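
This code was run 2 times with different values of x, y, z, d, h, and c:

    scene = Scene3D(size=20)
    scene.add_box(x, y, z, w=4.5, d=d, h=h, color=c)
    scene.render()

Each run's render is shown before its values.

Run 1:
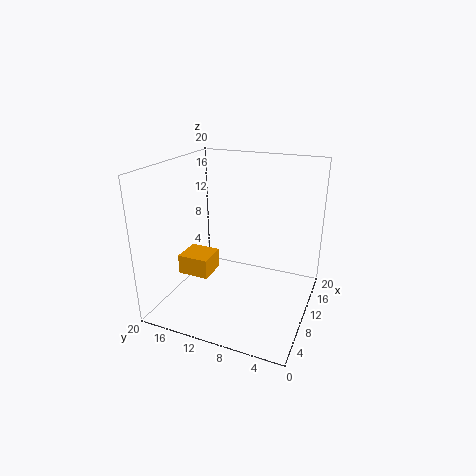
x = 9
y = 14.75
z = 2.75
d = 4.75
h = 3
c = 'orange'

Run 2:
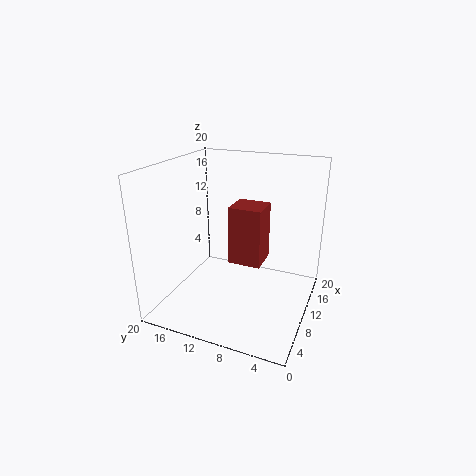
x = 10.5
y = 7
z = 5.5
d = 4.75
h = 8.5
c = 'brown'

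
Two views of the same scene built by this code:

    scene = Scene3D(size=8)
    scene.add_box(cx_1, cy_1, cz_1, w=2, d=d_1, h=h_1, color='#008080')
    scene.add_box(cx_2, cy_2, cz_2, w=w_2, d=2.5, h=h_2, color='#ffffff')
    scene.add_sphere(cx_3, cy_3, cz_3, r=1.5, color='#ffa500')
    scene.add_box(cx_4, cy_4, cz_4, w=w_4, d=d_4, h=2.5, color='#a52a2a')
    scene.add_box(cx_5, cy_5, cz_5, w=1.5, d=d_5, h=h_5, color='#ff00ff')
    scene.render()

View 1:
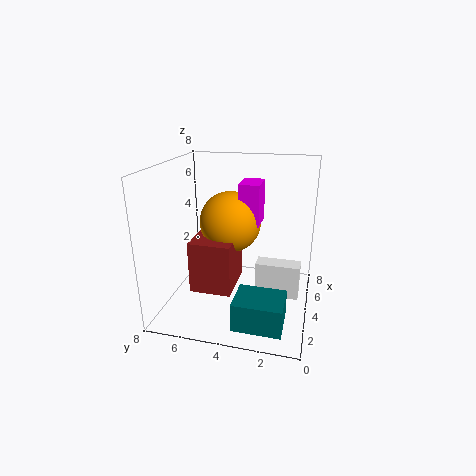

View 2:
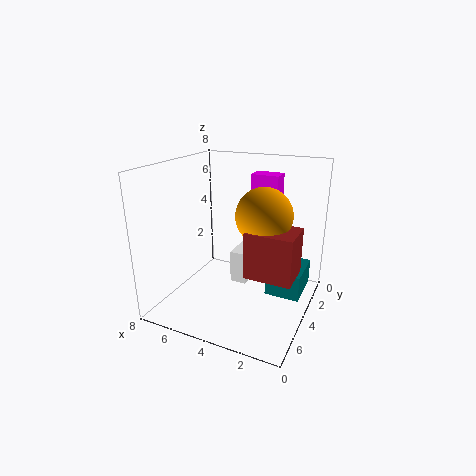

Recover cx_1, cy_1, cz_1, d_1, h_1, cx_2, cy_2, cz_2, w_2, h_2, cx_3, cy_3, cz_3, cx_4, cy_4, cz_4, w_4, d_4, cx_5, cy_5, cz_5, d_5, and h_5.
cx_1 = 0.5; cy_1 = 1; cz_1 = 0.5; d_1 = 2.5; h_1 = 1.5; cx_2 = 4; cy_2 = 0.5; cz_2 = 0.5; w_2 = 1; h_2 = 2; cx_3 = 2.5; cy_3 = 4; cz_3 = 5.5; cx_4 = 0.5; cy_4 = 3.5; cz_4 = 2.5; w_4 = 2.5; d_4 = 2; cx_5 = 2; cy_5 = 2.5; cz_5 = 5.5; d_5 = 1; h_5 = 2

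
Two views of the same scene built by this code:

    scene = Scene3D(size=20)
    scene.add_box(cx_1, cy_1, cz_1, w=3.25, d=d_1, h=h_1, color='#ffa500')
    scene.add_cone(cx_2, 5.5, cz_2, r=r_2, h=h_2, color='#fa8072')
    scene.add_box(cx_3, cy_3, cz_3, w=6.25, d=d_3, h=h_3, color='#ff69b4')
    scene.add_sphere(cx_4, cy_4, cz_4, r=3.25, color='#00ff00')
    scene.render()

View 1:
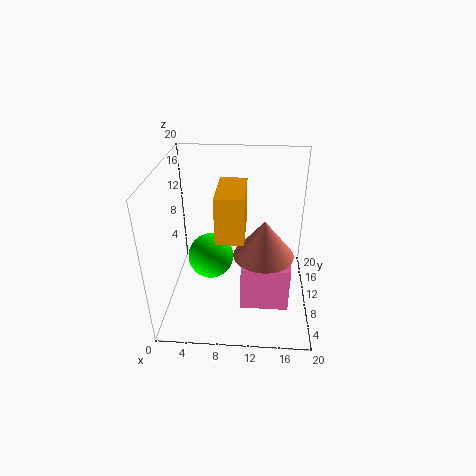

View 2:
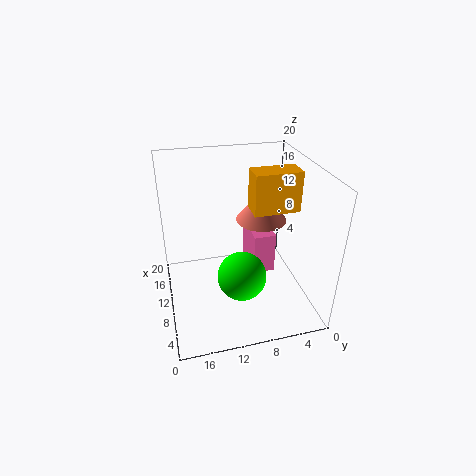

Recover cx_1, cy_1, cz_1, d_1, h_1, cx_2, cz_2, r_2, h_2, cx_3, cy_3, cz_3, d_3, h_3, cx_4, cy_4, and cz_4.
cx_1 = 8
cy_1 = 2
cz_1 = 14
d_1 = 6.25
h_1 = 5.5
cx_2 = 13.5
cz_2 = 10.5
r_2 = 3.75
h_2 = 4.75
cx_3 = 10.75
cy_3 = 4
cz_3 = 2.75
d_3 = 3.25
h_3 = 6.25
cx_4 = 6
cy_4 = 10.5
cz_4 = 6.5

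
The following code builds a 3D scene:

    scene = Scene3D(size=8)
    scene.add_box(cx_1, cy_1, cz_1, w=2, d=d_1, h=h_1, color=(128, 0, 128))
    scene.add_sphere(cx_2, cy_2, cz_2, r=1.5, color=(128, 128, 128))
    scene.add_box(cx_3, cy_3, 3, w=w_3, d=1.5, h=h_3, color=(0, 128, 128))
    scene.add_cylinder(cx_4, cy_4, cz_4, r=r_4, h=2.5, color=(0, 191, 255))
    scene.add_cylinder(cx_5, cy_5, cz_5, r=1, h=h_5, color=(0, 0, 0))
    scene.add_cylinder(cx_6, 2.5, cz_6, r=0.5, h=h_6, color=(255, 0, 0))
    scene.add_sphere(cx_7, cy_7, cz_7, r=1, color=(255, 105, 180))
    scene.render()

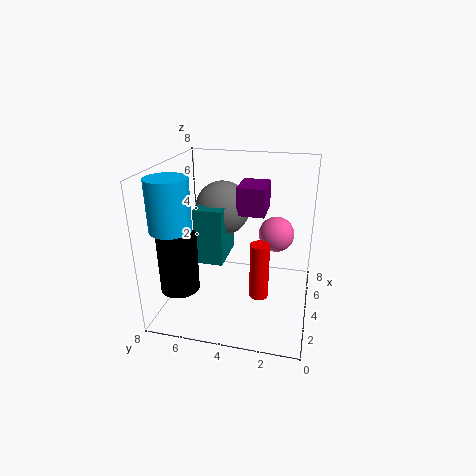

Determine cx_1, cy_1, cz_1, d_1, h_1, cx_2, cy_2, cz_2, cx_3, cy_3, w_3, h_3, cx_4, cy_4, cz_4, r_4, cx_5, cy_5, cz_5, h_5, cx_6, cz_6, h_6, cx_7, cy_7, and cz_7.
cx_1 = 3.5
cy_1 = 2.5
cz_1 = 5.5
d_1 = 1.5
h_1 = 1.5
cx_2 = 4.5
cy_2 = 5
cz_2 = 5.5
cx_3 = 2.5
cy_3 = 4.5
w_3 = 2.5
h_3 = 3
cx_4 = 1
cy_4 = 6.5
cz_4 = 5.5
r_4 = 1
cx_5 = 1.5
cy_5 = 6.5
cz_5 = 2
h_5 = 3
cx_6 = 2.5
cz_6 = 1.5
h_6 = 3
cx_7 = 5
cy_7 = 2
cz_7 = 4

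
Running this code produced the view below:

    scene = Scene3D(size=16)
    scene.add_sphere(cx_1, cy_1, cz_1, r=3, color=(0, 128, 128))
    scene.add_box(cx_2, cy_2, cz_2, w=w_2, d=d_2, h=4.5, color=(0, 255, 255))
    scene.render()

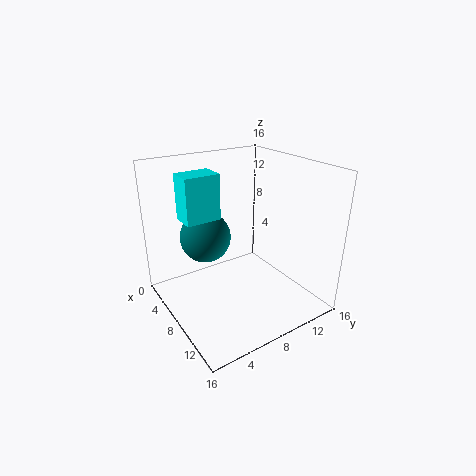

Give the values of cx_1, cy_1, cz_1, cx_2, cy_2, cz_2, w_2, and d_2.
cx_1 = 4; cy_1 = 6; cz_1 = 7; cx_2 = 7; cy_2 = 1.5; cz_2 = 11.5; w_2 = 2.5; d_2 = 3.5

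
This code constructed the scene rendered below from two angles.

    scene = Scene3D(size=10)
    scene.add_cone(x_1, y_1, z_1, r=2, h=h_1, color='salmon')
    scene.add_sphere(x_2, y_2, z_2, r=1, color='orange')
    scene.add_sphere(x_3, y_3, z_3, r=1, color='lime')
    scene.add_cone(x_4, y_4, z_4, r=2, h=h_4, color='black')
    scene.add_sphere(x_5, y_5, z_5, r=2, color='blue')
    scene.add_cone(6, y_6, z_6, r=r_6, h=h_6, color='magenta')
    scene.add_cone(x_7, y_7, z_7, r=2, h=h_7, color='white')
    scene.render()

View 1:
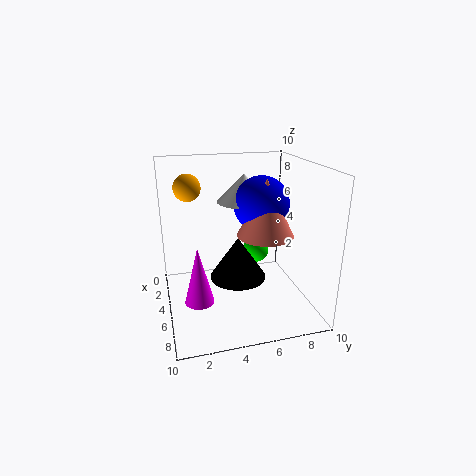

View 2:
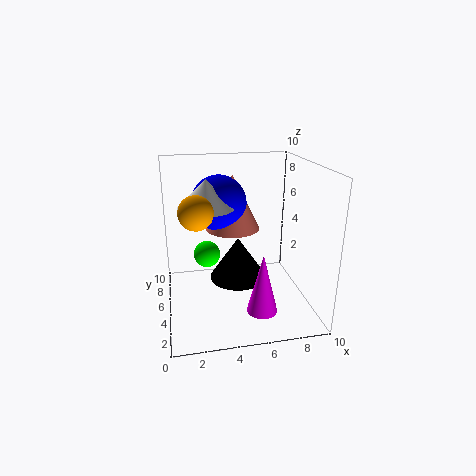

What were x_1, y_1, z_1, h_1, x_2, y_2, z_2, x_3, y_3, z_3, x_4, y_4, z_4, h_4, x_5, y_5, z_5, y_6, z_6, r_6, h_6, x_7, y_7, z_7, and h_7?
x_1 = 5, y_1 = 7, z_1 = 5, h_1 = 4, x_2 = 2, y_2 = 2, z_2 = 8, x_3 = 3, y_3 = 7, z_3 = 3, x_4 = 5, y_4 = 5, z_4 = 2, h_4 = 3, x_5 = 4, y_5 = 7, z_5 = 7, y_6 = 2, z_6 = 1, r_6 = 1, h_6 = 4, x_7 = 3, y_7 = 6, z_7 = 7, h_7 = 2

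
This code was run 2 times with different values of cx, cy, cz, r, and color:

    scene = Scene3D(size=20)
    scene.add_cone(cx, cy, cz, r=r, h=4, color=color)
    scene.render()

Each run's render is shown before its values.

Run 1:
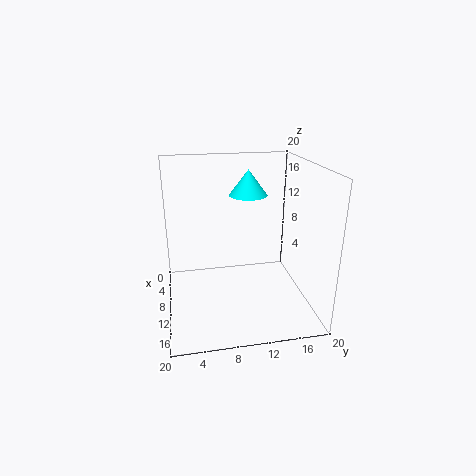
cx = 3
cy = 13
cz = 14
r = 3
color = 'cyan'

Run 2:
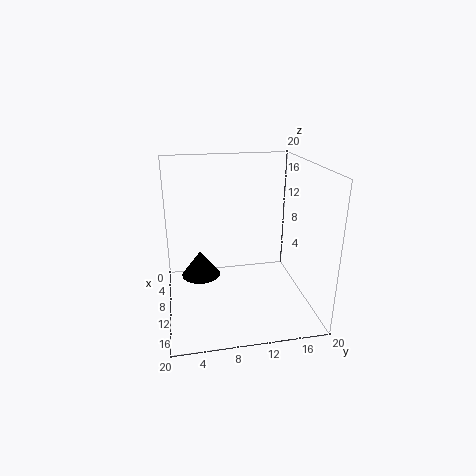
cx = 5
cy = 5
cz = 2
r = 3
color = 'black'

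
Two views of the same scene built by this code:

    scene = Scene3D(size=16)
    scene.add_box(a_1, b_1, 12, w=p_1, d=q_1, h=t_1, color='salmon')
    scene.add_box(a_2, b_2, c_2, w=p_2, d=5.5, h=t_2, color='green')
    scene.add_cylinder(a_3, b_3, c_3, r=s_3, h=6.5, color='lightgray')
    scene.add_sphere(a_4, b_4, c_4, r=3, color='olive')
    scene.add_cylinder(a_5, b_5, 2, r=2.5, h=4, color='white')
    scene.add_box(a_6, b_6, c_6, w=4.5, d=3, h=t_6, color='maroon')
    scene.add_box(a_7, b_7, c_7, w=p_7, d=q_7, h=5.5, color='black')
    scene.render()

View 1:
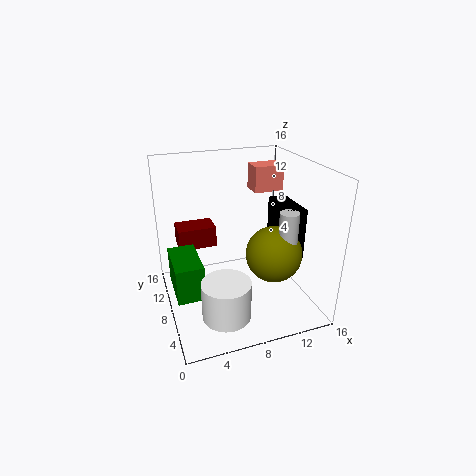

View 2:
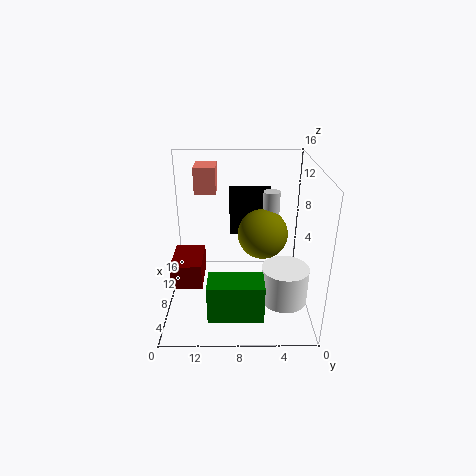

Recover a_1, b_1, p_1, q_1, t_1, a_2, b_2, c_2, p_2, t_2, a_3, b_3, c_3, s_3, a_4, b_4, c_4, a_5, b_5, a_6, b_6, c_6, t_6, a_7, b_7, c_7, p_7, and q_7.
a_1 = 11
b_1 = 10.5
p_1 = 3.5
q_1 = 2.5
t_1 = 3
a_2 = 0.5
b_2 = 5.5
c_2 = 2.5
p_2 = 3
t_2 = 4
a_3 = 12
b_3 = 4
c_3 = 5.5
s_3 = 1
a_4 = 11
b_4 = 5
c_4 = 7
a_5 = 5
b_5 = 3
a_6 = 2
b_6 = 11.5
c_6 = 5.5
t_6 = 2.5
a_7 = 12
b_7 = 4
c_7 = 6.5
p_7 = 2
q_7 = 5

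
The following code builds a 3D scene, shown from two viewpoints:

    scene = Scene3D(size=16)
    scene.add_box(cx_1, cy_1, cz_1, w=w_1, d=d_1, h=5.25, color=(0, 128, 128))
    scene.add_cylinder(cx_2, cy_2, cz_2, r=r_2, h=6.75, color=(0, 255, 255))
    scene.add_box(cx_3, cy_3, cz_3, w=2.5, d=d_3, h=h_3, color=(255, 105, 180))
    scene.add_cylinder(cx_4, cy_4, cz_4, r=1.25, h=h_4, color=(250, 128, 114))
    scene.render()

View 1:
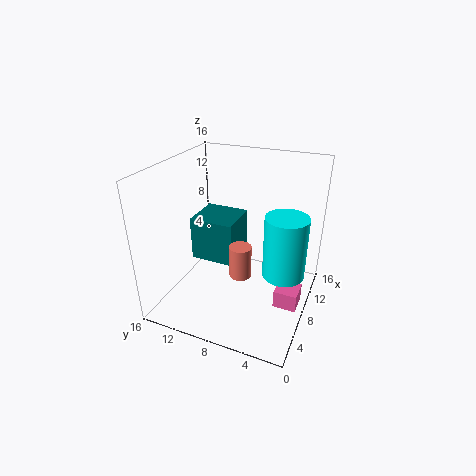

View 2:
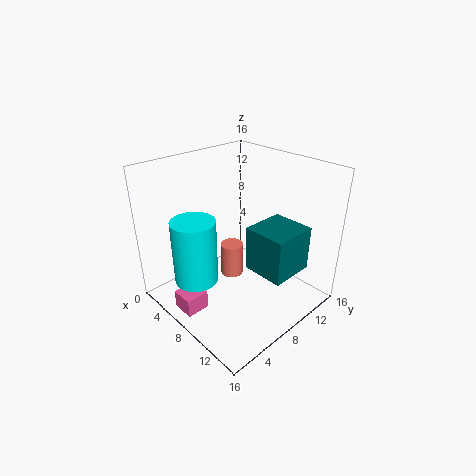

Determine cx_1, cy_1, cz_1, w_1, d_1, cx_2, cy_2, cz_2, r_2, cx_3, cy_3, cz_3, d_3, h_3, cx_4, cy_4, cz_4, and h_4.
cx_1 = 8.25
cy_1 = 9
cz_1 = 3.75
w_1 = 5
d_1 = 5.25
cx_2 = 7.5
cy_2 = 2.5
cz_2 = 5
r_2 = 2.25
cx_3 = 6
cy_3 = 0.5
cz_3 = 1.5
d_3 = 2.5
h_3 = 2
cx_4 = 7.5
cy_4 = 7.5
cz_4 = 3.5
h_4 = 3.75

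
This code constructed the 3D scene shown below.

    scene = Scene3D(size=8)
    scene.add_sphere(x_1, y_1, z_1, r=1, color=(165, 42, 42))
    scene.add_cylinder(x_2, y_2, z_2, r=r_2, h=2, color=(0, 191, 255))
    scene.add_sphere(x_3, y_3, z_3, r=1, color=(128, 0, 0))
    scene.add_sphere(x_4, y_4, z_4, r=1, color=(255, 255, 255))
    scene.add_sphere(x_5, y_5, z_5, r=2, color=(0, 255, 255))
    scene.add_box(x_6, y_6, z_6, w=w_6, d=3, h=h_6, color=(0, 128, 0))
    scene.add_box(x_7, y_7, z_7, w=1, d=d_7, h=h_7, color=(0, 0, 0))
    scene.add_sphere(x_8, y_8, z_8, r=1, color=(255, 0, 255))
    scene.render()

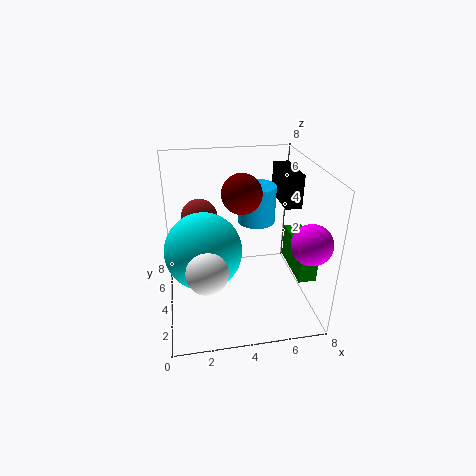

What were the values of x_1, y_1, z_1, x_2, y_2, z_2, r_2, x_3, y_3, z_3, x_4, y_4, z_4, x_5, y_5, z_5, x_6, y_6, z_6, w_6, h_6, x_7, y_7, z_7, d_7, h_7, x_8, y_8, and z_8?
x_1 = 2, y_1 = 5, z_1 = 5, x_2 = 5, y_2 = 4, z_2 = 5, r_2 = 1, x_3 = 4, y_3 = 3, z_3 = 7, x_4 = 2, y_4 = 1, z_4 = 4, x_5 = 2, y_5 = 3, z_5 = 4, x_6 = 7, y_6 = 2, z_6 = 2, w_6 = 1, h_6 = 2, x_7 = 7, y_7 = 5, z_7 = 5, d_7 = 3, h_7 = 2, x_8 = 7, y_8 = 1, z_8 = 5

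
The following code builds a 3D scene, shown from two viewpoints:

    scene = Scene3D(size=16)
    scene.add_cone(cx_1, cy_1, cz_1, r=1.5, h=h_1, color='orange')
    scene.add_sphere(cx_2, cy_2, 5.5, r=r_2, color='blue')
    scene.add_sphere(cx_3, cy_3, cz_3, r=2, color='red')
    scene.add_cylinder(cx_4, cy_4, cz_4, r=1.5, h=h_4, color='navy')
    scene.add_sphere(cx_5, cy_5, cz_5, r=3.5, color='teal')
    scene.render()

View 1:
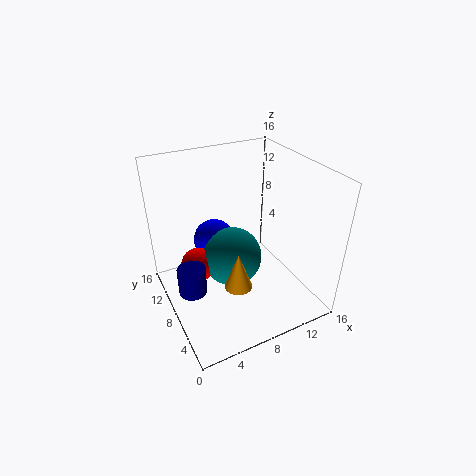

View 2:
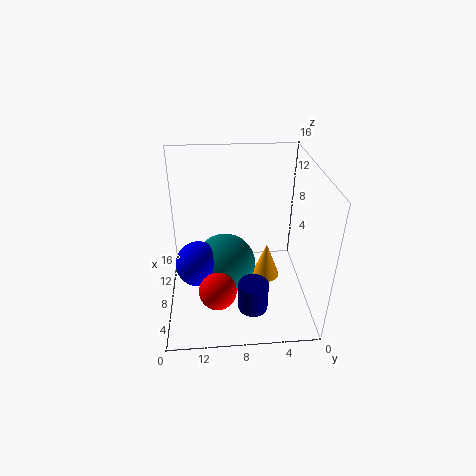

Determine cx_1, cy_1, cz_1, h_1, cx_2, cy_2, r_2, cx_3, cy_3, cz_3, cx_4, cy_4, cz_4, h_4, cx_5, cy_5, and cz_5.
cx_1 = 6.5, cy_1 = 5, cz_1 = 4, h_1 = 4, cx_2 = 7, cy_2 = 12.5, r_2 = 2.5, cx_3 = 4, cy_3 = 10.5, cz_3 = 4, cx_4 = 2, cy_4 = 7, cz_4 = 3.5, h_4 = 3, cx_5 = 8, cy_5 = 9.5, cz_5 = 4.5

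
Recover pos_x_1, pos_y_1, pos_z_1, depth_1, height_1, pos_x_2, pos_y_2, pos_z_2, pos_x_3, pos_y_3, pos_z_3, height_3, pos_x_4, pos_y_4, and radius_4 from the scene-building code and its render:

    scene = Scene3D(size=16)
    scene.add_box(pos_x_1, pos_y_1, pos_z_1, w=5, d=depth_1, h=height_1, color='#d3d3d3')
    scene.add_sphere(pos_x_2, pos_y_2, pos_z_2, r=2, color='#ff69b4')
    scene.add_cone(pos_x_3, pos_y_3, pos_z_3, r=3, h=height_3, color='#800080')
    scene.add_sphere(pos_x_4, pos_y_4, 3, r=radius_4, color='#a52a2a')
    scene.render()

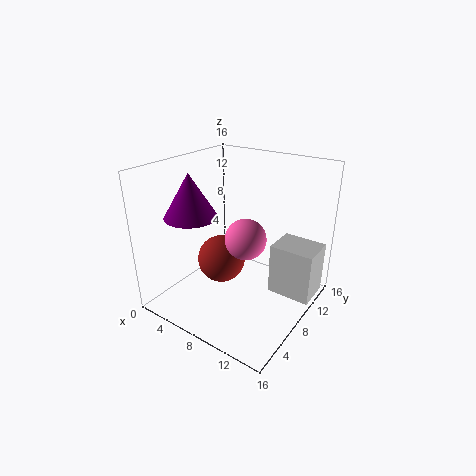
pos_x_1 = 11; pos_y_1 = 10; pos_z_1 = 1; depth_1 = 4; height_1 = 6; pos_x_2 = 11; pos_y_2 = 5; pos_z_2 = 10; pos_x_3 = 3; pos_y_3 = 6; pos_z_3 = 10; height_3 = 5; pos_x_4 = 4; pos_y_4 = 10; radius_4 = 3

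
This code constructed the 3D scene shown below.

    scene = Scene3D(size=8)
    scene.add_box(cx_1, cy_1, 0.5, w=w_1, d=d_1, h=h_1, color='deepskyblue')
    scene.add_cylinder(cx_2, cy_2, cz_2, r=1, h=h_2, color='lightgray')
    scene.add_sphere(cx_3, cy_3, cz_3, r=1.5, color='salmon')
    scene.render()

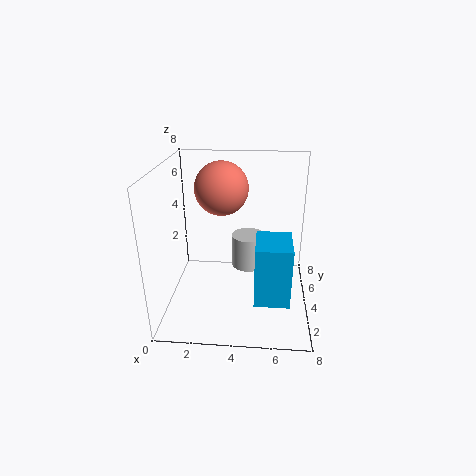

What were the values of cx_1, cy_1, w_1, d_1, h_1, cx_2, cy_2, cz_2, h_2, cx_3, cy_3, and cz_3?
cx_1 = 5, cy_1 = 2.5, w_1 = 2, d_1 = 2.5, h_1 = 3.5, cx_2 = 4.5, cy_2 = 5.5, cz_2 = 1.5, h_2 = 2, cx_3 = 3, cy_3 = 5, cz_3 = 6.5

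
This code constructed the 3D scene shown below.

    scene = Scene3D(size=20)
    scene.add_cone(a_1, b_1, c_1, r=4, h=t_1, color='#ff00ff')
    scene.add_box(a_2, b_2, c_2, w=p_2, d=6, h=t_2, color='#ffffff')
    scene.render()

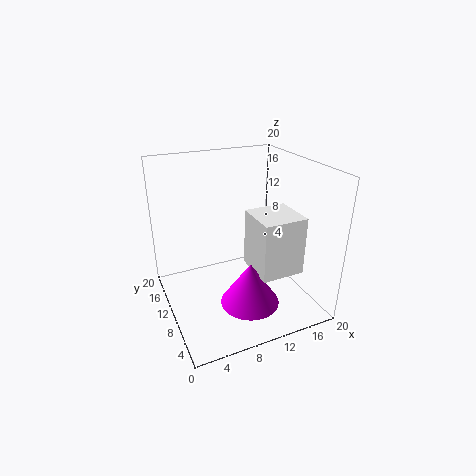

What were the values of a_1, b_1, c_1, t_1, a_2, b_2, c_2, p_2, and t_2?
a_1 = 10
b_1 = 6
c_1 = 2
t_1 = 6
a_2 = 11
b_2 = 4
c_2 = 6
p_2 = 6
t_2 = 8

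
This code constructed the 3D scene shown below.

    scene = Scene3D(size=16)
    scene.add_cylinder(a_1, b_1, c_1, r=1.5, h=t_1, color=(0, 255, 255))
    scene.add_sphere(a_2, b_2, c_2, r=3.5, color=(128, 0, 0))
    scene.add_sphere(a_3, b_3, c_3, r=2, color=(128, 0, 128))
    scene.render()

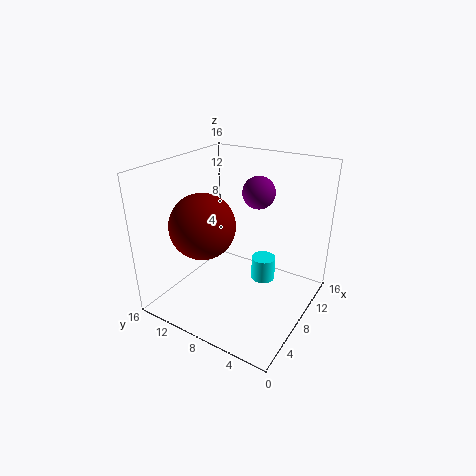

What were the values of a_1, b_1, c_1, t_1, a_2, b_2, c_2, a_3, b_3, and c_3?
a_1 = 12.5
b_1 = 7
c_1 = 0.5
t_1 = 3
a_2 = 5
b_2 = 10.5
c_2 = 10
a_3 = 13.5
b_3 = 8.5
c_3 = 11.5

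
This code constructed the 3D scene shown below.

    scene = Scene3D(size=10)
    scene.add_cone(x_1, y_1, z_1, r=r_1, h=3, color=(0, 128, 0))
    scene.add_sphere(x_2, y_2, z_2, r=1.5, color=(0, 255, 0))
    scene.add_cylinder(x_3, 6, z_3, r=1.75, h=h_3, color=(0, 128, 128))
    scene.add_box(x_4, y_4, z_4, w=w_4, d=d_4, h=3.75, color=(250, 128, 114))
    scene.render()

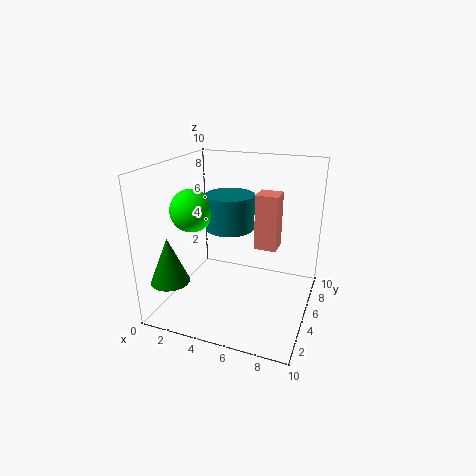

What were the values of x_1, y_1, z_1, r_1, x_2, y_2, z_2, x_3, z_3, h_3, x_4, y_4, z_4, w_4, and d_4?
x_1 = 1.75, y_1 = 1.25, z_1 = 3, r_1 = 1.25, x_2 = 1.75, y_2 = 4.5, z_2 = 6.75, x_3 = 4, z_3 = 5.25, h_3 = 2.5, x_4 = 6.25, y_4 = 4.75, z_4 = 4.5, w_4 = 1.5, d_4 = 1.5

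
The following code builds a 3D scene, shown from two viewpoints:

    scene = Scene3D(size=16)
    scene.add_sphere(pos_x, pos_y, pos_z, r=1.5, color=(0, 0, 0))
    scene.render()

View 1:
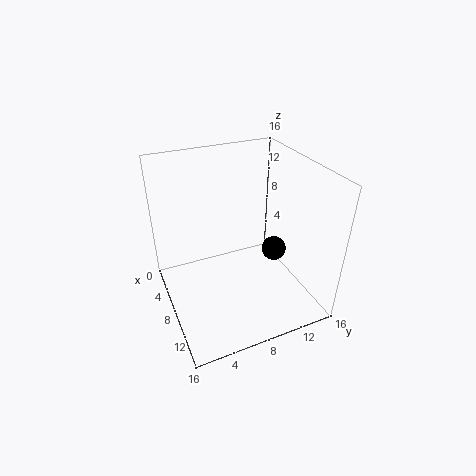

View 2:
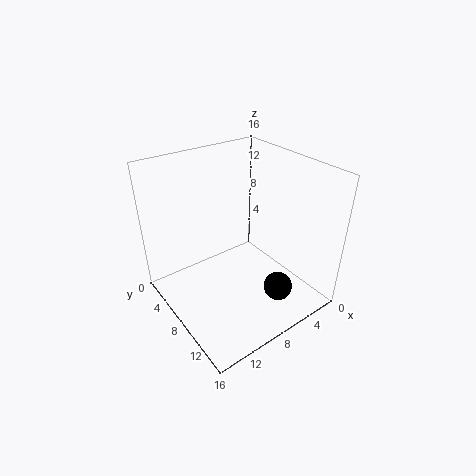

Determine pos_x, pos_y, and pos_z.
pos_x = 6.75
pos_y = 13.5
pos_z = 4.25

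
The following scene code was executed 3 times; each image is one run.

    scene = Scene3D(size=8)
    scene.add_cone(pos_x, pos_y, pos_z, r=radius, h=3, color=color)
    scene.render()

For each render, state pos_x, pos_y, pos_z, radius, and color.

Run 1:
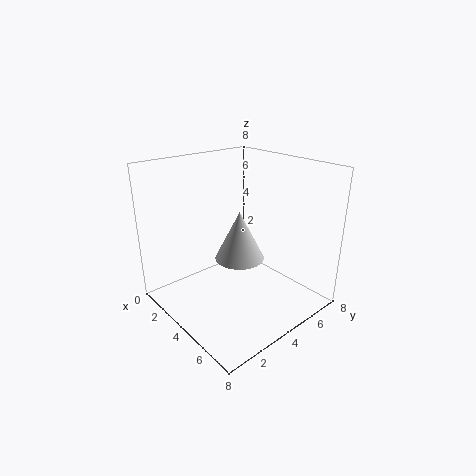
pos_x = 3; pos_y = 5; pos_z = 2; radius = 1.5; color = 'lightgray'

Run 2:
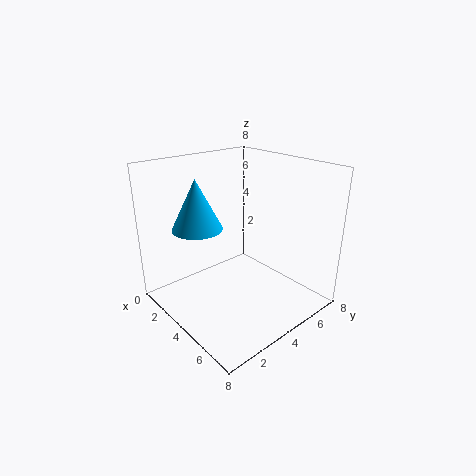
pos_x = 1.5; pos_y = 3; pos_z = 4; radius = 1.5; color = 'deepskyblue'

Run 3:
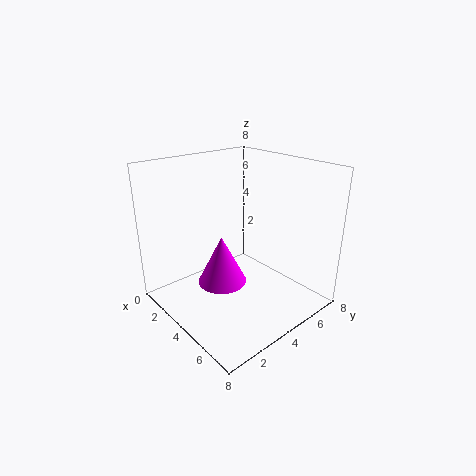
pos_x = 2.5; pos_y = 4; pos_z = 0.5; radius = 1.5; color = 'magenta'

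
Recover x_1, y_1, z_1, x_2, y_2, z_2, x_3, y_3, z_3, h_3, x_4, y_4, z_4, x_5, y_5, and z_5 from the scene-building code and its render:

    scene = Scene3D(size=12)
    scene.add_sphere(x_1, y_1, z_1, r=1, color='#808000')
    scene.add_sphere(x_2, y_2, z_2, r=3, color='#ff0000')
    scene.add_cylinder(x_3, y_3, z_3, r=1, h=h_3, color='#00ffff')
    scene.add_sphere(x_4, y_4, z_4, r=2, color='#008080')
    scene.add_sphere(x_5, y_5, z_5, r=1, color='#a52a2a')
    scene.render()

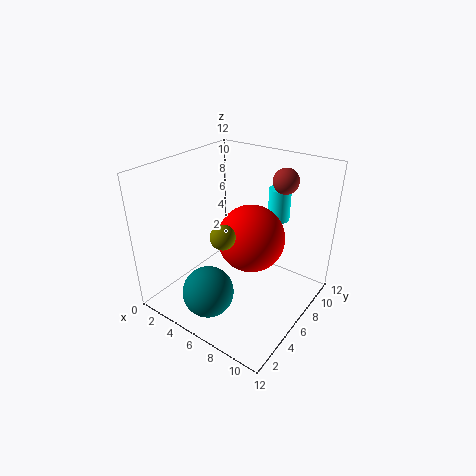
x_1 = 6; y_1 = 4; z_1 = 7; x_2 = 6; y_2 = 8; z_2 = 5; x_3 = 7; y_3 = 11; z_3 = 6; h_3 = 3; x_4 = 6; y_4 = 2; z_4 = 3; x_5 = 9; y_5 = 8; z_5 = 11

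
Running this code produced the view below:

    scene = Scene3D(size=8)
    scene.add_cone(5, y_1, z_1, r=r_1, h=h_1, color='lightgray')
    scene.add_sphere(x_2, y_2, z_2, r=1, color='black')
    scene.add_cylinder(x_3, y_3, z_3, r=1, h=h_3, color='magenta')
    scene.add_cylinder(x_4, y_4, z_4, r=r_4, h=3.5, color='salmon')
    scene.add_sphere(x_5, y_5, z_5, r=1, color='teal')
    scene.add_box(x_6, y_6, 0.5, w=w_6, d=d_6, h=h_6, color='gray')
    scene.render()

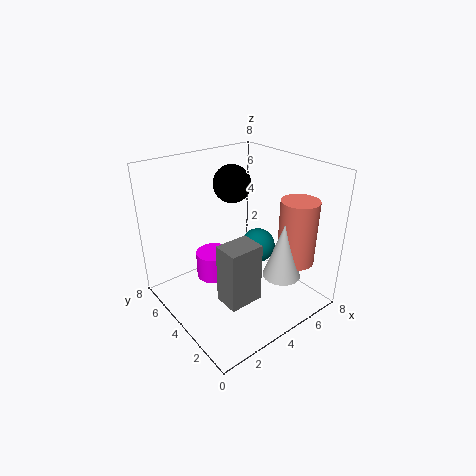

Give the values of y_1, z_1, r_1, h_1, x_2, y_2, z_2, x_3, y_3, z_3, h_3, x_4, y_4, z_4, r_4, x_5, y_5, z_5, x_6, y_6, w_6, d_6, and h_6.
y_1 = 1.5, z_1 = 2.5, r_1 = 1, h_1 = 3, x_2 = 4, y_2 = 4.5, z_2 = 7, x_3 = 3, y_3 = 5, z_3 = 1.5, h_3 = 1.5, x_4 = 6, y_4 = 1.5, z_4 = 3, r_4 = 1, x_5 = 5.5, y_5 = 4, z_5 = 3, x_6 = 2.5, y_6 = 2.5, w_6 = 2, d_6 = 1.5, h_6 = 3.5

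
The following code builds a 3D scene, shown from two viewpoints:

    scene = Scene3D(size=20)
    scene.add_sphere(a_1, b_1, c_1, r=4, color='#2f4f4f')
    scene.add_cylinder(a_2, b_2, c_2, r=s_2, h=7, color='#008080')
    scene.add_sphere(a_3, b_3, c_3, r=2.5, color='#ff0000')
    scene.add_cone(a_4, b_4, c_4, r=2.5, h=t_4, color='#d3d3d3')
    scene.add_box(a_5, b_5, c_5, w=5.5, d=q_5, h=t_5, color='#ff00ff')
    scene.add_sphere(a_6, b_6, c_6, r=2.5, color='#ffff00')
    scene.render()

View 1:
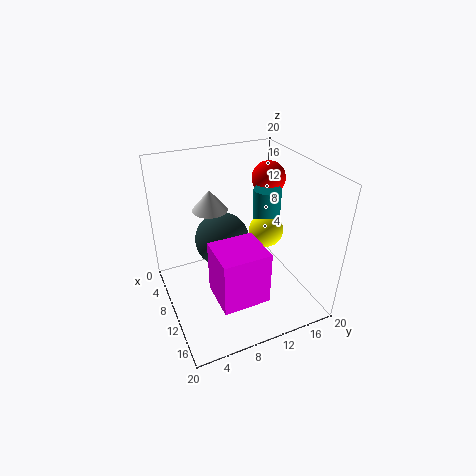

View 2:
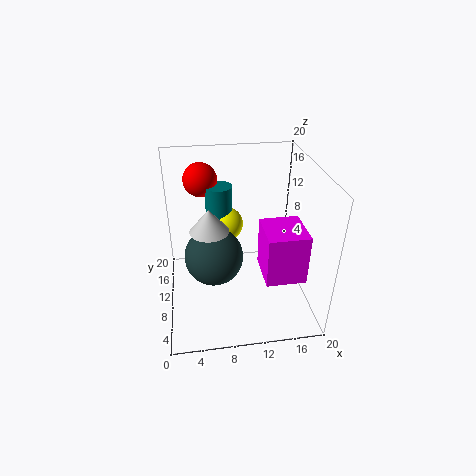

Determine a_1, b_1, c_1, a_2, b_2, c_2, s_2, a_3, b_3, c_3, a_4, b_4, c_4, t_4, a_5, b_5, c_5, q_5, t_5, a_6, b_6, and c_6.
a_1 = 6.5
b_1 = 9
c_1 = 8
a_2 = 8
b_2 = 15.5
c_2 = 8.5
s_2 = 2
a_3 = 5.5
b_3 = 17
c_3 = 16
a_4 = 6
b_4 = 7.5
c_4 = 13
t_4 = 3
a_5 = 13
b_5 = 4.5
c_5 = 5.5
q_5 = 6
t_5 = 7
a_6 = 9
b_6 = 15
c_6 = 9.5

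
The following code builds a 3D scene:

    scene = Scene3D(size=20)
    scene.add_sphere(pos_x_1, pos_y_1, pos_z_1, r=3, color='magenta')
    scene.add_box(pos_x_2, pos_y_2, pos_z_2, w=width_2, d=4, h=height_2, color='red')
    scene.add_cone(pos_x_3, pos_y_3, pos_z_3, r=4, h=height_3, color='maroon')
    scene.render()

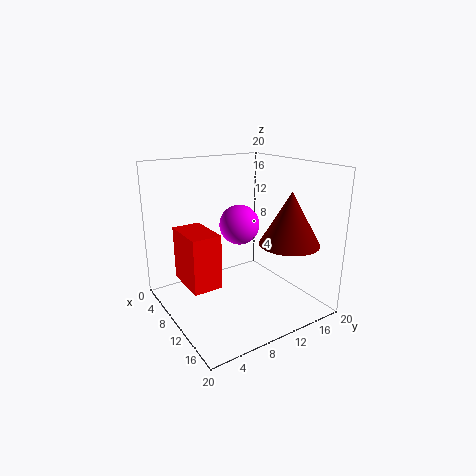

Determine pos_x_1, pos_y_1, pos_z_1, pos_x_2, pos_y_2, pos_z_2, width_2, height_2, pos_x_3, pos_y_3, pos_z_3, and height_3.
pos_x_1 = 6.5, pos_y_1 = 12.5, pos_z_1 = 10.5, pos_x_2 = 5, pos_y_2 = 2.5, pos_z_2 = 4, width_2 = 6.5, height_2 = 7.5, pos_x_3 = 15.5, pos_y_3 = 14.5, pos_z_3 = 10, height_3 = 7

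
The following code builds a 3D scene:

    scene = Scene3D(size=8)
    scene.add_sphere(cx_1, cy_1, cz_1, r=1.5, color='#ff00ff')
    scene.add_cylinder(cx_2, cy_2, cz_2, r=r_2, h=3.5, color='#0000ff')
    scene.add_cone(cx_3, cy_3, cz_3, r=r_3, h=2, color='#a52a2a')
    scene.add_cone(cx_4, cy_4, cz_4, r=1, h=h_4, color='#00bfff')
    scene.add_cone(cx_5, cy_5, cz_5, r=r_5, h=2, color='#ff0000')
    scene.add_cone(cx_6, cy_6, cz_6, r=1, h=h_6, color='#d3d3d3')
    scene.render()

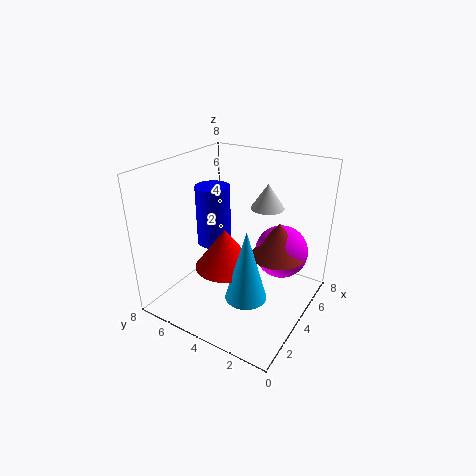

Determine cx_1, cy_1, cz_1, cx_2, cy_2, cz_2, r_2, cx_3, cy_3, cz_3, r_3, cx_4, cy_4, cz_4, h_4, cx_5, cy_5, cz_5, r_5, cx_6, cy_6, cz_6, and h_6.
cx_1 = 5.5; cy_1 = 2; cz_1 = 3; cx_2 = 4.5; cy_2 = 6; cz_2 = 3; r_2 = 1; cx_3 = 5; cy_3 = 2; cz_3 = 3; r_3 = 1.5; cx_4 = 1.5; cy_4 = 2; cz_4 = 2.5; h_4 = 3.5; cx_5 = 2; cy_5 = 3.5; cz_5 = 3.5; r_5 = 1.5; cx_6 = 6.5; cy_6 = 3.5; cz_6 = 5; h_6 = 1.5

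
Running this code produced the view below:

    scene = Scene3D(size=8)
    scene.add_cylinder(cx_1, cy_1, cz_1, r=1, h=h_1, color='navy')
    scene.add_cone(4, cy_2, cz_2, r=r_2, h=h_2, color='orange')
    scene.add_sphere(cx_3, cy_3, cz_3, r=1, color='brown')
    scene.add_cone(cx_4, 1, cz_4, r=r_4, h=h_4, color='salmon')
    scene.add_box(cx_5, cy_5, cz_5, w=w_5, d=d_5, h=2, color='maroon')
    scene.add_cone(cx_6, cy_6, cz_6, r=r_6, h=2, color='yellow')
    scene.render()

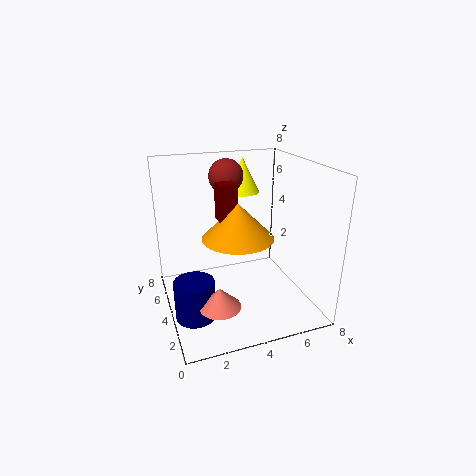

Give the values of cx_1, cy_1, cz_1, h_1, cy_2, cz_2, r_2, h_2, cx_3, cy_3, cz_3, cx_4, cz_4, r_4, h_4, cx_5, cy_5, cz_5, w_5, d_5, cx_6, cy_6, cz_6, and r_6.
cx_1 = 1, cy_1 = 2, cz_1 = 1, h_1 = 2, cy_2 = 4, cz_2 = 4, r_2 = 2, h_2 = 2, cx_3 = 4, cy_3 = 6, cz_3 = 7, cx_4 = 2, cz_4 = 2, r_4 = 1, h_4 = 1, cx_5 = 3, cy_5 = 4, cz_5 = 5, w_5 = 1, d_5 = 1, cx_6 = 5, cy_6 = 6, cz_6 = 6, r_6 = 1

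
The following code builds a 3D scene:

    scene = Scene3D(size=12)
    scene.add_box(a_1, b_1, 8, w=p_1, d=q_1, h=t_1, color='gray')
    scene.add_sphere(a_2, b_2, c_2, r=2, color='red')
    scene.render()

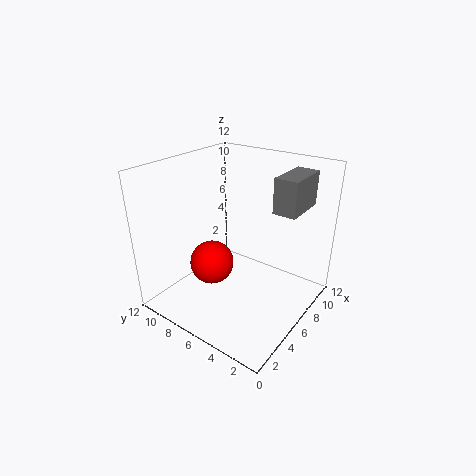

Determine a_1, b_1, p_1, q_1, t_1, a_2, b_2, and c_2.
a_1 = 8, b_1 = 2, p_1 = 4, q_1 = 2, t_1 = 3, a_2 = 6, b_2 = 9, c_2 = 2.5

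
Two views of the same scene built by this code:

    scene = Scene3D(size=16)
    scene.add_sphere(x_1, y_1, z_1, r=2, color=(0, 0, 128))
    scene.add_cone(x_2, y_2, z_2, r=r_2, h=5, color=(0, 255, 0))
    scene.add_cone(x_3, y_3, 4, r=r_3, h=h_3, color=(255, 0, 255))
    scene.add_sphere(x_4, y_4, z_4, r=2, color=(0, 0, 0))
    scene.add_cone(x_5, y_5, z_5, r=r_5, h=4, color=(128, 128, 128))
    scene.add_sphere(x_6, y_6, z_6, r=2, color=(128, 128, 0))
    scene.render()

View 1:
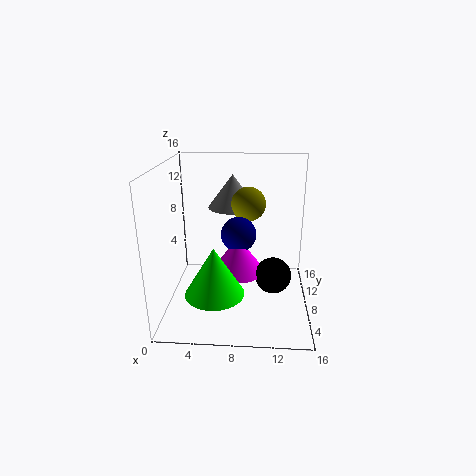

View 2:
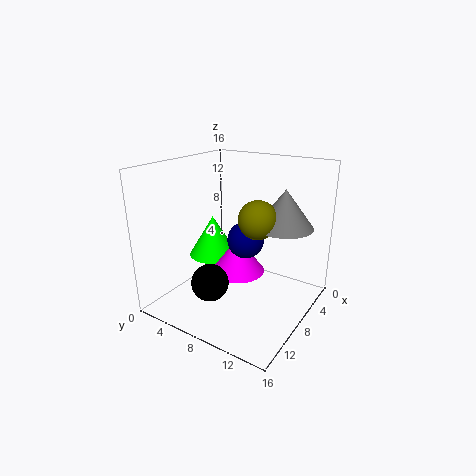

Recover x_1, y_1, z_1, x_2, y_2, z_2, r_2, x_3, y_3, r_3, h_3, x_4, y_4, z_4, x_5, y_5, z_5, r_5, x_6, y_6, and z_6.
x_1 = 8
y_1 = 9
z_1 = 8
x_2 = 6
y_2 = 3
z_2 = 4
r_2 = 3
x_3 = 8
y_3 = 8
r_3 = 3
h_3 = 4
x_4 = 12
y_4 = 7
z_4 = 4
x_5 = 7
y_5 = 13
z_5 = 10
r_5 = 3
x_6 = 9
y_6 = 11
z_6 = 11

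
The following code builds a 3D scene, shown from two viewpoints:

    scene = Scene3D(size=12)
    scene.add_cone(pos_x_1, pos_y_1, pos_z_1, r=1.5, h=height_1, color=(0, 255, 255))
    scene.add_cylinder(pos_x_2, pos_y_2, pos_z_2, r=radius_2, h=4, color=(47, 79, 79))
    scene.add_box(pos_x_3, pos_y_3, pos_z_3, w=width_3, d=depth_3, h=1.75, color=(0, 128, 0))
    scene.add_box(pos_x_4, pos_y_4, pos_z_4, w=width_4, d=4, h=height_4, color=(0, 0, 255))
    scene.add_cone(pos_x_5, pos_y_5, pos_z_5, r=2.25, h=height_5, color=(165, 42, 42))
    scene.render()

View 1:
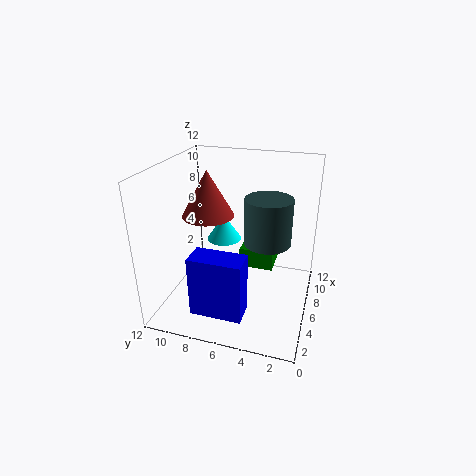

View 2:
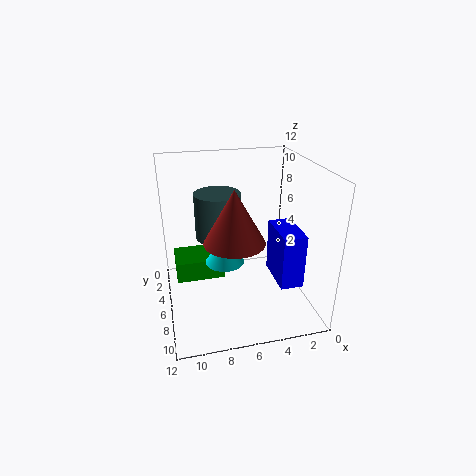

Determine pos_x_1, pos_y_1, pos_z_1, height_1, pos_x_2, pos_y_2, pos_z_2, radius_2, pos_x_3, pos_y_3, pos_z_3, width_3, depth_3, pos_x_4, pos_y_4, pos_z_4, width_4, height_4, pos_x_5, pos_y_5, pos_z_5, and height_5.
pos_x_1 = 7.5; pos_y_1 = 7.75; pos_z_1 = 5; height_1 = 2.25; pos_x_2 = 7.25; pos_y_2 = 3.75; pos_z_2 = 5.25; radius_2 = 2; pos_x_3 = 7.25; pos_y_3 = 3.25; pos_z_3 = 2.5; width_3 = 4; depth_3 = 3; pos_x_4 = 0.75; pos_y_4 = 4.25; pos_z_4 = 1.75; width_4 = 2; height_4 = 4.75; pos_x_5 = 7; pos_y_5 = 9; pos_z_5 = 7.25; height_5 = 4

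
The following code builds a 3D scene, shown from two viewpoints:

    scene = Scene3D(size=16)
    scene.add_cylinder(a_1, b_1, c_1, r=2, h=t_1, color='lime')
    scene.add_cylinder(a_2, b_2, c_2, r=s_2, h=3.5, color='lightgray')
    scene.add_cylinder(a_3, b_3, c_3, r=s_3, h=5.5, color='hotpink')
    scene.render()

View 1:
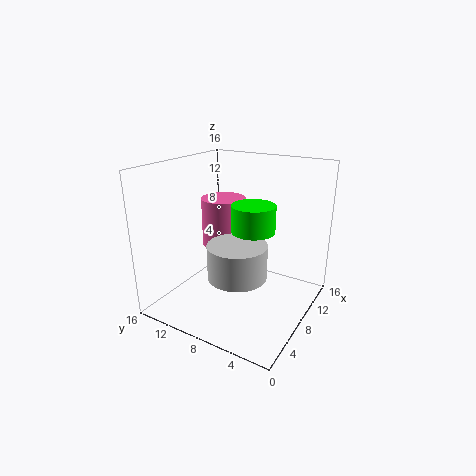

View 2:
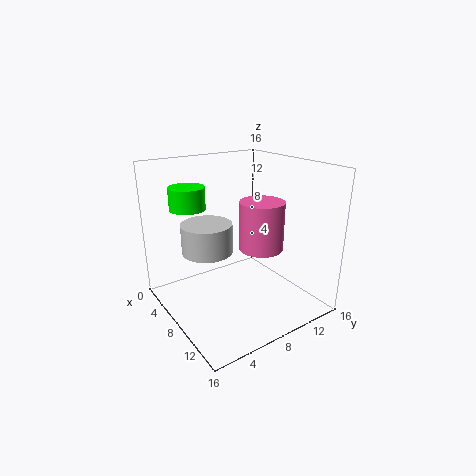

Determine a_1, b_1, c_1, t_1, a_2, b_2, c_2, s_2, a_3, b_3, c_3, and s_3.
a_1 = 4, b_1 = 4, c_1 = 11, t_1 = 2.5, a_2 = 4.5, b_2 = 6, c_2 = 5.5, s_2 = 3, a_3 = 9, b_3 = 10.5, c_3 = 6.5, s_3 = 2.5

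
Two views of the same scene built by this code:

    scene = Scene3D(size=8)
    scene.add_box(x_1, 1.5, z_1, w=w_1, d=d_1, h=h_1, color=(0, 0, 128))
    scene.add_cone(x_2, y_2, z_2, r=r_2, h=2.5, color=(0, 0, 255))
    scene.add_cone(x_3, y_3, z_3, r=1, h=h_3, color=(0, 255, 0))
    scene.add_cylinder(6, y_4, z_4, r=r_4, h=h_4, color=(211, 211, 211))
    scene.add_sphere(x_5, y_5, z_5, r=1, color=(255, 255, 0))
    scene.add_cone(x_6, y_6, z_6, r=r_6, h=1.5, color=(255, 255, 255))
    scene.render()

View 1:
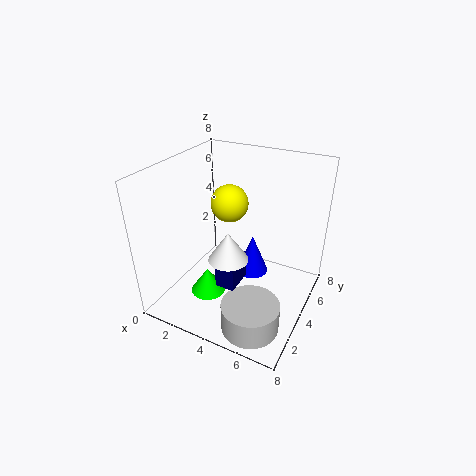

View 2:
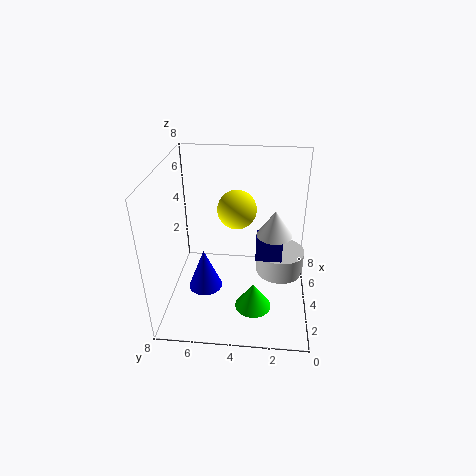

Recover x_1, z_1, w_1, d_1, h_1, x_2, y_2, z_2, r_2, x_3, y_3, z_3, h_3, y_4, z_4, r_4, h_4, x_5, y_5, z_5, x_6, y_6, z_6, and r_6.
x_1 = 4, z_1 = 2.5, w_1 = 1, d_1 = 1.5, h_1 = 1.5, x_2 = 4, y_2 = 6, z_2 = 0.5, r_2 = 1, x_3 = 2.5, y_3 = 3, z_3 = 0.5, h_3 = 1.5, y_4 = 1.5, z_4 = 0.5, r_4 = 1.5, h_4 = 1.5, x_5 = 3.5, y_5 = 4, z_5 = 6, x_6 = 4.5, y_6 = 2, z_6 = 4, r_6 = 1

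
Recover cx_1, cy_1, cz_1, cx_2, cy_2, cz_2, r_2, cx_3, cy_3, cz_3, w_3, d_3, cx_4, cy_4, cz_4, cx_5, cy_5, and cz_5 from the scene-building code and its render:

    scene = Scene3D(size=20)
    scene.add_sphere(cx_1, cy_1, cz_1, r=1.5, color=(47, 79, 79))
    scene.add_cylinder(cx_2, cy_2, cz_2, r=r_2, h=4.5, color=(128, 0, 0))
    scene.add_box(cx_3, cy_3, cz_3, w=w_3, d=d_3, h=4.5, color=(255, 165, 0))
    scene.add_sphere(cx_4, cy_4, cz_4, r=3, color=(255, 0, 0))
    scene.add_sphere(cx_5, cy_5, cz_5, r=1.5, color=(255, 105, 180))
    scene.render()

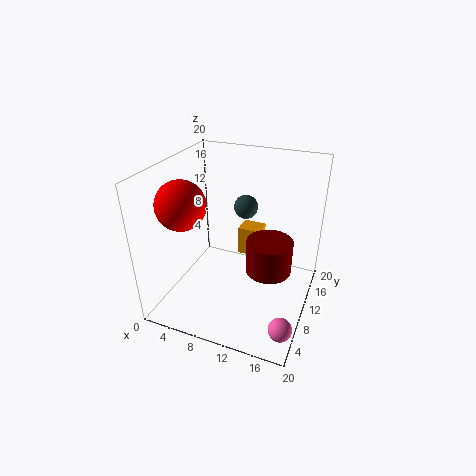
cx_1 = 11.5, cy_1 = 9, cz_1 = 15.5, cx_2 = 15, cy_2 = 8.5, cz_2 = 7, r_2 = 3, cx_3 = 8, cy_3 = 15, cz_3 = 4, w_3 = 3.5, d_3 = 3, cx_4 = 5.5, cy_4 = 3.5, cz_4 = 17, cx_5 = 18.5, cy_5 = 3, cz_5 = 2.5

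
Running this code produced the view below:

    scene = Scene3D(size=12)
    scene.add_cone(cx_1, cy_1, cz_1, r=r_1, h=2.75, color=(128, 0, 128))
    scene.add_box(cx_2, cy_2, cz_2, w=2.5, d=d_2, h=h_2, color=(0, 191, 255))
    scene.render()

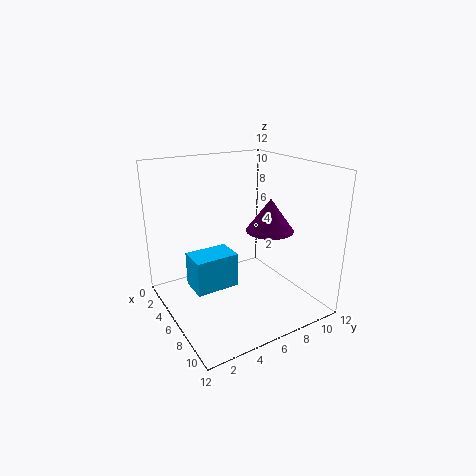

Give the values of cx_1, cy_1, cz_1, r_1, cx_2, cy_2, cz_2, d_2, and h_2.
cx_1 = 7
cy_1 = 8.5
cz_1 = 6.5
r_1 = 2
cx_2 = 3.5
cy_2 = 2.25
cz_2 = 1.5
d_2 = 3.75
h_2 = 3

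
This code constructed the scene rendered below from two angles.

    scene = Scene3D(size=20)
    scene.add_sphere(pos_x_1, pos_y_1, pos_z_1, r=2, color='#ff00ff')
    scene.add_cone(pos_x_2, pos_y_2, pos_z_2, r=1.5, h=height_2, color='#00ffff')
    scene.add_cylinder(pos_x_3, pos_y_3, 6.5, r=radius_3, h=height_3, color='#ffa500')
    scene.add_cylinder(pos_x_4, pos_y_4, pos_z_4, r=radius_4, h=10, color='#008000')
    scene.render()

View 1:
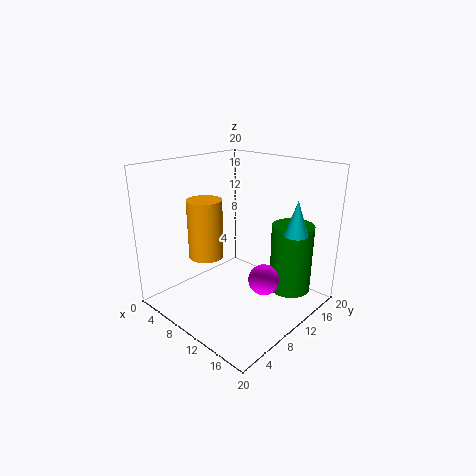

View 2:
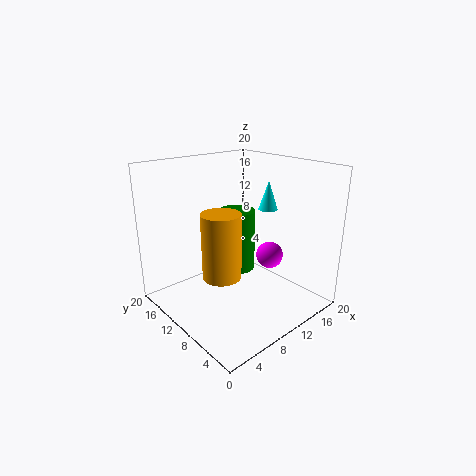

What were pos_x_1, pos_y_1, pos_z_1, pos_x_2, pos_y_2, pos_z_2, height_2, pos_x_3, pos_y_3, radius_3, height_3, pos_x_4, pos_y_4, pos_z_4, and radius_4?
pos_x_1 = 15.5
pos_y_1 = 9
pos_z_1 = 6
pos_x_2 = 18
pos_y_2 = 12
pos_z_2 = 12
height_2 = 4.5
pos_x_3 = 5.5
pos_y_3 = 8
radius_3 = 2.5
height_3 = 8.5
pos_x_4 = 15
pos_y_4 = 16
pos_z_4 = 1.5
radius_4 = 3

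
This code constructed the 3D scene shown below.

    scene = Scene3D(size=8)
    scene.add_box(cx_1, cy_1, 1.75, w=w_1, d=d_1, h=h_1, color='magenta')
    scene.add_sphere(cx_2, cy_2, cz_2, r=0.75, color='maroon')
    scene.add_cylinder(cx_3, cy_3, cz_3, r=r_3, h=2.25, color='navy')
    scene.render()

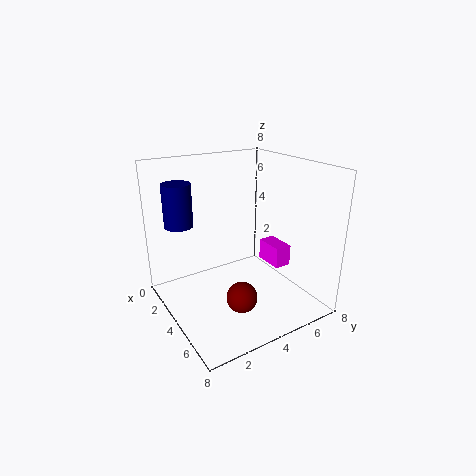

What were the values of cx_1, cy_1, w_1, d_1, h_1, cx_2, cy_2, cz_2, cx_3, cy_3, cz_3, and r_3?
cx_1 = 3; cy_1 = 6.25; w_1 = 1.75; d_1 = 1; h_1 = 1.25; cx_2 = 6.75; cy_2 = 2.5; cz_2 = 2.25; cx_3 = 3; cy_3 = 1; cz_3 = 5; r_3 = 0.75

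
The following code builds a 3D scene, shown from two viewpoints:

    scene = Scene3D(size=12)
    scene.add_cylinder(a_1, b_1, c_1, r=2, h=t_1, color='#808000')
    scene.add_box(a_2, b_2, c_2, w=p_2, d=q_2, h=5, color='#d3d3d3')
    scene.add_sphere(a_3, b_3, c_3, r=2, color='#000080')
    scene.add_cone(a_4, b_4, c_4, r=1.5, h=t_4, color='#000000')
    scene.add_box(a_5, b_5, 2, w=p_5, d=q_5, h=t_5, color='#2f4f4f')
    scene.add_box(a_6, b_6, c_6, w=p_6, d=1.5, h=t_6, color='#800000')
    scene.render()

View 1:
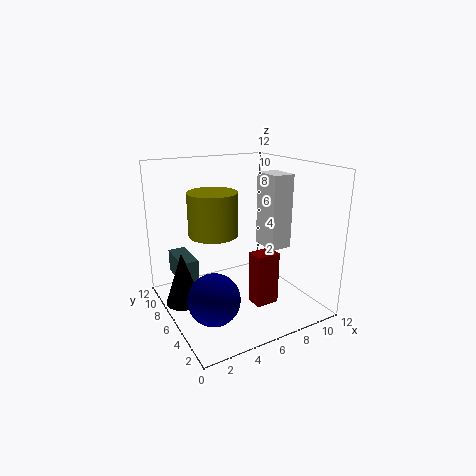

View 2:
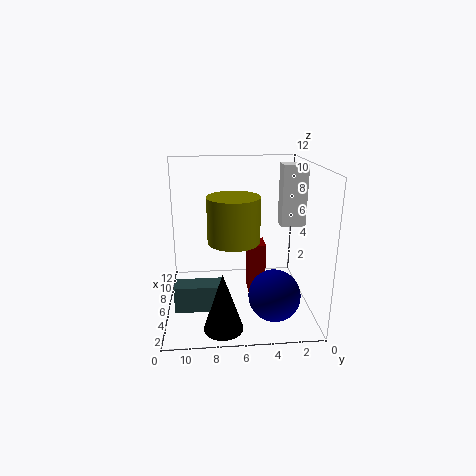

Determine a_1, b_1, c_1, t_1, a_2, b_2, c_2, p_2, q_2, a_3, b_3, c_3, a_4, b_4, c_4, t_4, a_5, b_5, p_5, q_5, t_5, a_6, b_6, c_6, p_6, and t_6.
a_1 = 4, b_1 = 6.5, c_1 = 6.5, t_1 = 3.5, a_2 = 5.5, b_2 = 0.5, c_2 = 7, p_2 = 1.5, q_2 = 2, a_3 = 2.5, b_3 = 3.5, c_3 = 2.5, a_4 = 1.5, b_4 = 7.5, c_4 = 0.5, t_4 = 4.5, a_5 = 1.5, b_5 = 7.5, p_5 = 1.5, q_5 = 3.5, t_5 = 2, a_6 = 6.5, b_6 = 3.5, c_6 = 0.5, p_6 = 2, t_6 = 4.5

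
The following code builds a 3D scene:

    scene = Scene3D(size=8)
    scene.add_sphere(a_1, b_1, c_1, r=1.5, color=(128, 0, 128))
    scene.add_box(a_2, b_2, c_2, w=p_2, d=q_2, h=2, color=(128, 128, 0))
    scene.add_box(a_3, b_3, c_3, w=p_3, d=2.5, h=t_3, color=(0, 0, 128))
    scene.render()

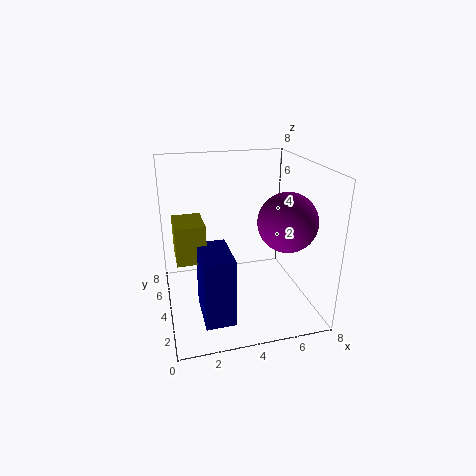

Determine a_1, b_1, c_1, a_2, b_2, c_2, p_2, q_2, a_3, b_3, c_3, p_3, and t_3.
a_1 = 6
b_1 = 2
c_1 = 5.5
a_2 = 0.5
b_2 = 2.5
c_2 = 3.5
p_2 = 1.5
q_2 = 2
a_3 = 1.5
b_3 = 0.5
c_3 = 1
p_3 = 1.5
t_3 = 3.5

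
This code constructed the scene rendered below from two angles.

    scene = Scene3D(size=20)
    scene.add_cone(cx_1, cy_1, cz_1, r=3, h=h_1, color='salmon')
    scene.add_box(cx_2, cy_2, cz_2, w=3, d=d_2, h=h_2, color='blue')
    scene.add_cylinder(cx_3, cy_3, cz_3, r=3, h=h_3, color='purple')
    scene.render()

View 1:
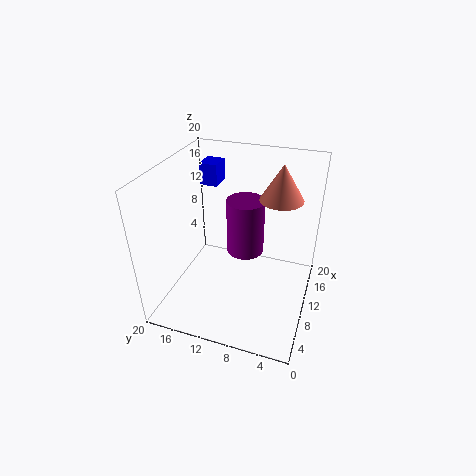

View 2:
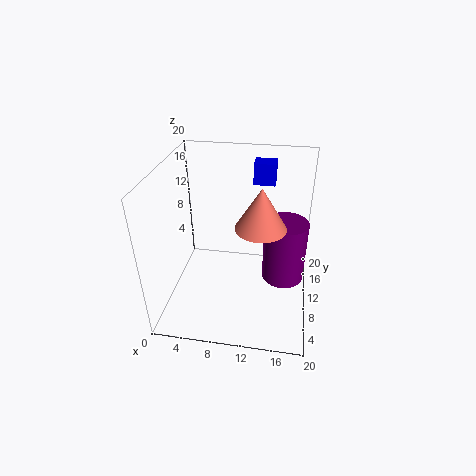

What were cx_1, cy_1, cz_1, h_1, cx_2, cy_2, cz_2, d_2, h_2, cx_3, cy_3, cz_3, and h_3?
cx_1 = 13.5, cy_1 = 5, cz_1 = 15, h_1 = 5, cx_2 = 11.5, cy_2 = 13.5, cz_2 = 16.5, d_2 = 2.5, h_2 = 3, cx_3 = 16.5, cy_3 = 11, cz_3 = 3.5, h_3 = 9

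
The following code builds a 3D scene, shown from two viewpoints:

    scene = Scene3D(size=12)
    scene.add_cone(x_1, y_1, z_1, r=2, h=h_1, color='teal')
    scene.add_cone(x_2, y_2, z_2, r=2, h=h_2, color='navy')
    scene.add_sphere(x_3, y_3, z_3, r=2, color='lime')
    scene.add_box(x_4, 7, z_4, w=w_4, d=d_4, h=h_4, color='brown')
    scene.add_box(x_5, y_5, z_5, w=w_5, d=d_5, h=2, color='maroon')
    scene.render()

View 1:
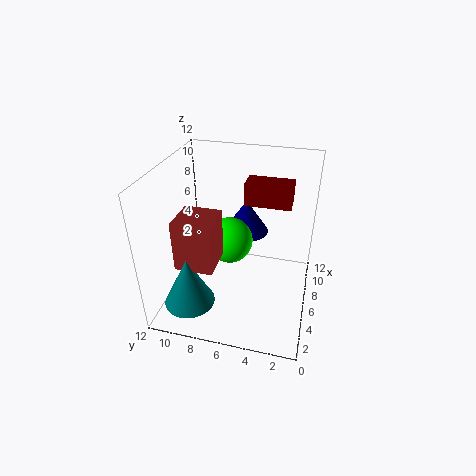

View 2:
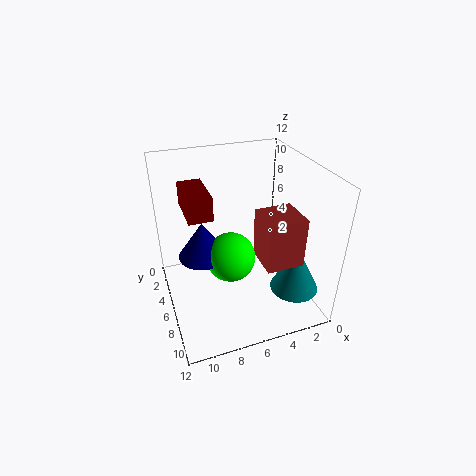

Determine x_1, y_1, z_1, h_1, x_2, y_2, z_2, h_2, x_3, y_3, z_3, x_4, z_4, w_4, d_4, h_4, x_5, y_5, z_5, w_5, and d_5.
x_1 = 2
y_1 = 9
z_1 = 2
h_1 = 4
x_2 = 9
y_2 = 6
z_2 = 5
h_2 = 3
x_3 = 7
y_3 = 7
z_3 = 5
x_4 = 2
z_4 = 5
w_4 = 3
d_4 = 3
h_4 = 4
x_5 = 8
y_5 = 2
z_5 = 8
w_5 = 2
d_5 = 4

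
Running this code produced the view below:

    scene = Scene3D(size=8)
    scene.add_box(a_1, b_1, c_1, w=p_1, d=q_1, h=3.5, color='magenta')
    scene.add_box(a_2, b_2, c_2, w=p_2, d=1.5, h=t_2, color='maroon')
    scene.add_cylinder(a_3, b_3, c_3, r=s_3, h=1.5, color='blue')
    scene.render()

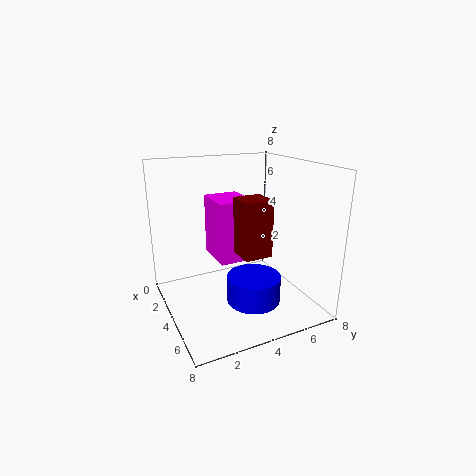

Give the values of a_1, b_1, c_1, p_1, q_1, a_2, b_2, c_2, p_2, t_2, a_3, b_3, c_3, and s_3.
a_1 = 1.5
b_1 = 3
c_1 = 2.5
p_1 = 2.5
q_1 = 2
a_2 = 4.5
b_2 = 3.5
c_2 = 3.5
p_2 = 1.5
t_2 = 3
a_3 = 5
b_3 = 4.5
c_3 = 0.5
s_3 = 1.5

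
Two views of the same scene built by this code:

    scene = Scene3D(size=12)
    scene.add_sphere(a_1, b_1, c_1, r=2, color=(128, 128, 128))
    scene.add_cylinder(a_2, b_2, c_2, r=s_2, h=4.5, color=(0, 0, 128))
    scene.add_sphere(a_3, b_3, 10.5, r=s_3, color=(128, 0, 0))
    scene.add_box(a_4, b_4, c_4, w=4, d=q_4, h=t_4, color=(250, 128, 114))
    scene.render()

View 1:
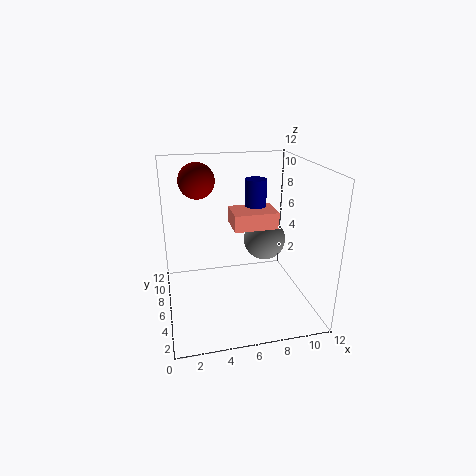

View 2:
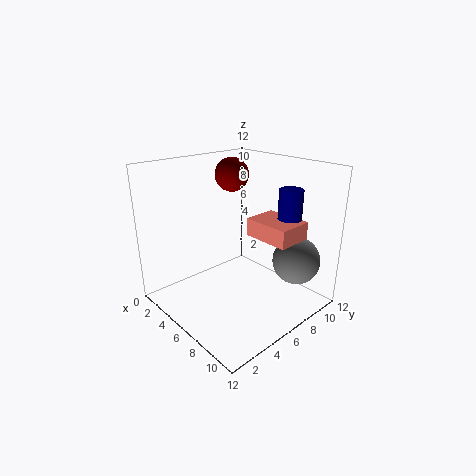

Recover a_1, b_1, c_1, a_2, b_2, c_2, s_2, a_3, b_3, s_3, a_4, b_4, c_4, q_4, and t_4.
a_1 = 9.5, b_1 = 9.5, c_1 = 4, a_2 = 8.5, b_2 = 9.5, c_2 = 5.5, s_2 = 1, a_3 = 3, b_3 = 8, s_3 = 1.5, a_4 = 6, b_4 = 7, c_4 = 6, q_4 = 3, t_4 = 1.5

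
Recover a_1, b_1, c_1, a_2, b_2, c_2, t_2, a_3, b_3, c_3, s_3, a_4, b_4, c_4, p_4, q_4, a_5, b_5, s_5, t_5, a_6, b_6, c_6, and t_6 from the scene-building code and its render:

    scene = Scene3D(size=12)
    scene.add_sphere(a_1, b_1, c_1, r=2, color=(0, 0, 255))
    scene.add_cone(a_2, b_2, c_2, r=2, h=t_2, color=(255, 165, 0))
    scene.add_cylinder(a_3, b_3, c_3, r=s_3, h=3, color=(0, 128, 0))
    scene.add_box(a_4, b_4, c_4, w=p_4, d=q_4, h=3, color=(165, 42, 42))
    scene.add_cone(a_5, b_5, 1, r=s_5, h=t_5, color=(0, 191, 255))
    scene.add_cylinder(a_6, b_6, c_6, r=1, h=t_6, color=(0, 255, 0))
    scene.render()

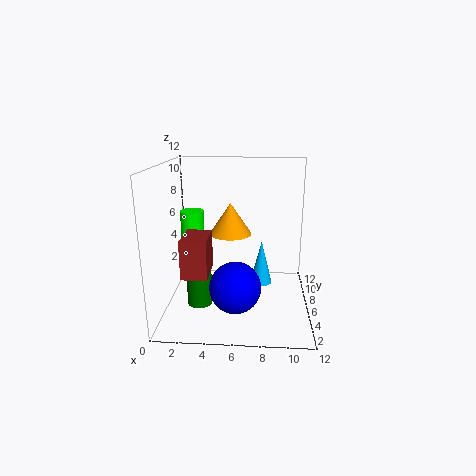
a_1 = 6; b_1 = 3; c_1 = 3; a_2 = 5; b_2 = 10; c_2 = 5; t_2 = 3; a_3 = 3; b_3 = 4; c_3 = 1; s_3 = 1; a_4 = 2; b_4 = 2; c_4 = 4; p_4 = 2; q_4 = 3; a_5 = 8; b_5 = 8; s_5 = 1; t_5 = 4; a_6 = 2; b_6 = 7; c_6 = 3; t_6 = 5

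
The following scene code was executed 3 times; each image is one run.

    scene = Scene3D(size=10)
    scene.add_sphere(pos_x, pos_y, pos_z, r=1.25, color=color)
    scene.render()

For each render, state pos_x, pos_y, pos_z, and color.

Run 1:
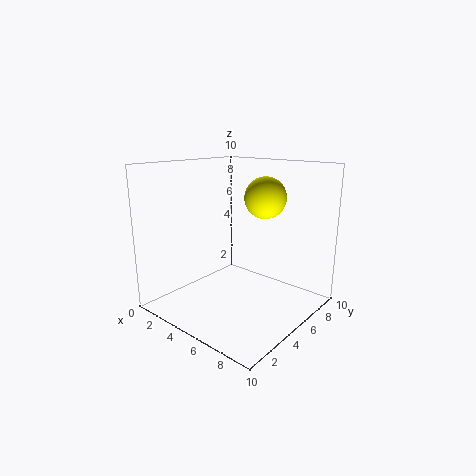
pos_x = 7.75, pos_y = 4.25, pos_z = 8.25, color = 'yellow'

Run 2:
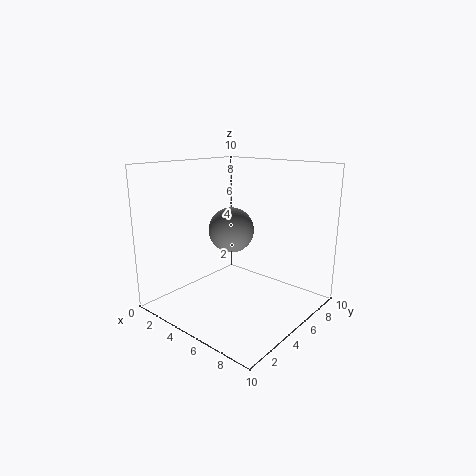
pos_x = 7.25, pos_y = 1.75, pos_z = 6.75, color = 'gray'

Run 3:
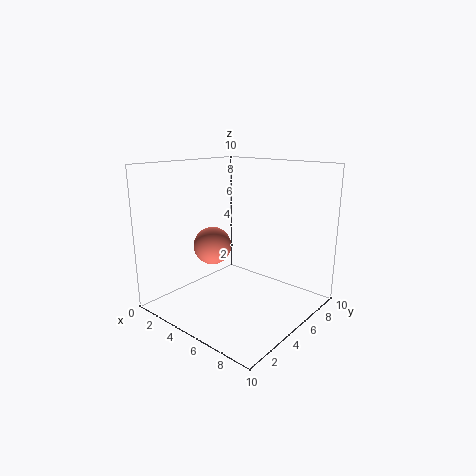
pos_x = 4.25, pos_y = 3.25, pos_z = 4.75, color = 'salmon'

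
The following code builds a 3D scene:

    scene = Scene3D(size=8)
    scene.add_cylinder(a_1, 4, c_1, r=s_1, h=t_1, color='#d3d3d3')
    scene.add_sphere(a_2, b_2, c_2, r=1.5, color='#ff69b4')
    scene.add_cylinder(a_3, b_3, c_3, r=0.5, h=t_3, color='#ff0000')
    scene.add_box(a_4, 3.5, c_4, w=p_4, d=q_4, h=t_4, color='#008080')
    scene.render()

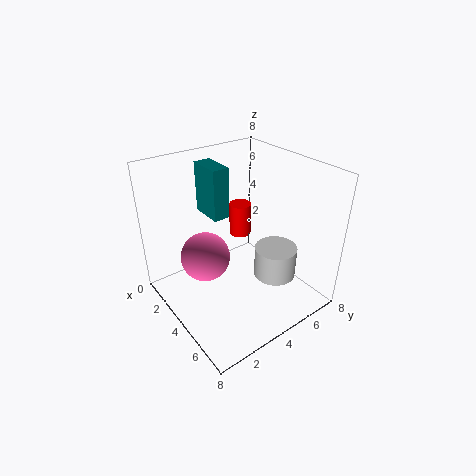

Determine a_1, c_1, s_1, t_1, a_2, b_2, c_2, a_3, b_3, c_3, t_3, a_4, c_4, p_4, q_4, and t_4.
a_1 = 7; c_1 = 3.5; s_1 = 1; t_1 = 1.5; a_2 = 2; b_2 = 3; c_2 = 2; a_3 = 5.5; b_3 = 3; c_3 = 5.5; t_3 = 1.5; a_4 = 0.5; c_4 = 4.5; p_4 = 2; q_4 = 1; t_4 = 3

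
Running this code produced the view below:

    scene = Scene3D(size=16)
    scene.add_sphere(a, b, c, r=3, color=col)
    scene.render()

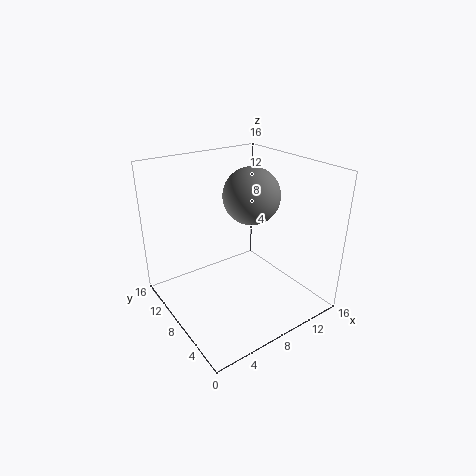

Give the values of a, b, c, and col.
a = 9, b = 7, c = 13, col = 'gray'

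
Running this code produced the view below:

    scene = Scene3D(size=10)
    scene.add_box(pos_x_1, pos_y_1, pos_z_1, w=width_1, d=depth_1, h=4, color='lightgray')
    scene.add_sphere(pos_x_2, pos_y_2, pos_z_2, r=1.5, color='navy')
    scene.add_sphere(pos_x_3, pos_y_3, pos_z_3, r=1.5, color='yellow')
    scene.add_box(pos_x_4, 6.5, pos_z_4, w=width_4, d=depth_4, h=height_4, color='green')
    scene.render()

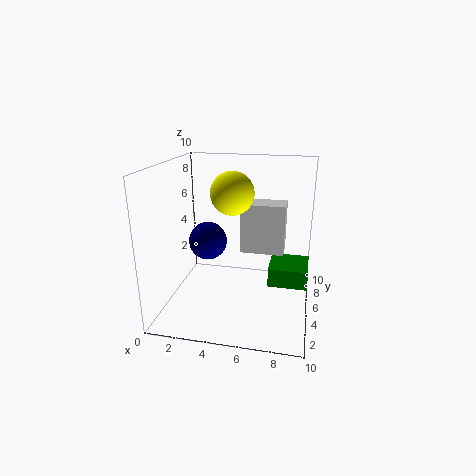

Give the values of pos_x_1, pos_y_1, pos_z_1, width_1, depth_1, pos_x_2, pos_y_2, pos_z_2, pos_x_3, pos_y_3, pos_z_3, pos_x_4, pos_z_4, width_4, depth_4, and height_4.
pos_x_1 = 4.5, pos_y_1 = 8, pos_z_1 = 2.5, width_1 = 3.5, depth_1 = 2, pos_x_2 = 2, pos_y_2 = 7.5, pos_z_2 = 3.5, pos_x_3 = 4.5, pos_y_3 = 5.5, pos_z_3 = 8, pos_x_4 = 7, pos_z_4 = 0.5, width_4 = 3, depth_4 = 3, height_4 = 1.5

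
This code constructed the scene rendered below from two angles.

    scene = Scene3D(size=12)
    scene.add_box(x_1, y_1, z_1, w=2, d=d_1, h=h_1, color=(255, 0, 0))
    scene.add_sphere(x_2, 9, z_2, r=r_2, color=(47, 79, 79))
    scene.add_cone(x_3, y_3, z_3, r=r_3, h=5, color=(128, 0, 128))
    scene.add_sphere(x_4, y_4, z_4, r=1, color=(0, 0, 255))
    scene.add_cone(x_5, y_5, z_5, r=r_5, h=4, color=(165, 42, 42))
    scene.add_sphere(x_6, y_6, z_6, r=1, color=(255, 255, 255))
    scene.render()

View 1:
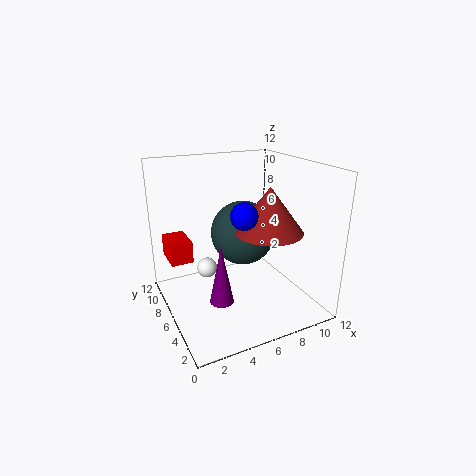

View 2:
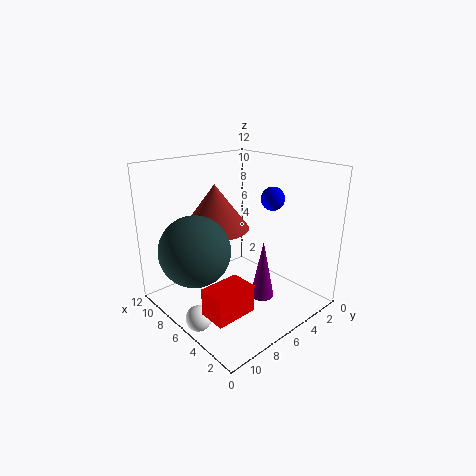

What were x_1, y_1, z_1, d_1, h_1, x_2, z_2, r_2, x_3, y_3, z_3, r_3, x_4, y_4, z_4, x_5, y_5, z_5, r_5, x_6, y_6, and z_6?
x_1 = 1; y_1 = 9; z_1 = 3; d_1 = 3; h_1 = 2; x_2 = 8; z_2 = 5; r_2 = 3; x_3 = 4; y_3 = 5; z_3 = 1; r_3 = 1; x_4 = 5; y_4 = 3; z_4 = 9; x_5 = 9; y_5 = 6; z_5 = 6; r_5 = 3; x_6 = 5; y_6 = 11; z_6 = 1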